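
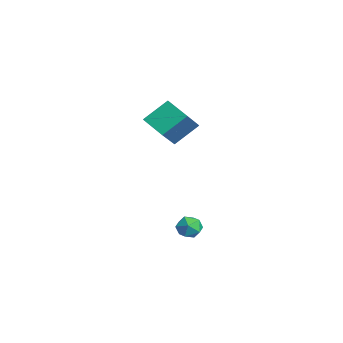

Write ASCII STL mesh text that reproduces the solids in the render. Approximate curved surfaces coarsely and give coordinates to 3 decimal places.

solid 
facet normal 0.358 0.023 0.933
outer loop
vertex 0.763 1.663 -3.06
vertex 0.376 0.91 -2.893
vertex 1.181 0.922 -3.202
endloop
endfacet
facet normal 0.799 0.358 0.483
outer loop
vertex 0.763 1.663 -3.06
vertex 1.181 0.922 -3.202
vertex 1.238 1.566 -3.773
endloop
endfacet
facet normal 0.434 0.885 0.169
outer loop
vertex 0.763 1.663 -3.06
vertex 1.238 1.566 -3.773
vertex 0.468 1.952 -3.817
endloop
endfacet
facet normal -0.233 0.875 0.425
outer loop
vertex 0.763 1.663 -3.06
vertex 0.468 1.952 -3.817
vertex -0.065 1.546 -3.273
endloop
endfacet
facet normal -0.279 0.342 0.897
outer loop
vertex 0.763 1.663 -3.06
vertex -0.065 1.546 -3.273
vertex 0.376 0.91 -2.893
endloop
endfacet
facet normal 0.994 -0.107 -0.021
outer loop
vertex 1.238 1.566 -3.773
vertex 1.181 0.922 -3.202
vertex 1.145 0.754 -4.047
endloop
endfacet
facet normal 0.281 -0.649 0.707
outer loop
vertex 1.181 0.922 -3.202
vertex 0.376 0.91 -2.893
vertex 0.612 0.348 -3.503
endloop
endfacet
facet normal -0.750 -0.133 0.648
outer loop
vertex 0.376 0.91 -2.893
vertex -0.065 1.546 -3.273
vertex -0.158 0.734 -3.547
endloop
endfacet
facet normal -0.674 0.729 -0.116
outer loop
vertex -0.065 1.546 -3.273
vertex 0.468 1.952 -3.817
vertex -0.101 1.378 -4.118
endloop
endfacet
facet normal 0.404 0.745 -0.530
outer loop
vertex 0.468 1.952 -3.817
vertex 1.238 1.566 -3.773
vertex 0.704 1.39 -4.427
endloop
endfacet
facet normal 0.233 -0.875 -0.425
outer loop
vertex 0.317 0.637 -4.26
vertex 1.145 0.754 -4.047
vertex 0.612 0.348 -3.503
endloop
endfacet
facet normal -0.434 -0.885 -0.169
outer loop
vertex 0.317 0.637 -4.26
vertex 0.612 0.348 -3.503
vertex -0.158 0.734 -3.547
endloop
endfacet
facet normal -0.799 -0.358 -0.483
outer loop
vertex 0.317 0.637 -4.26
vertex -0.158 0.734 -3.547
vertex -0.101 1.378 -4.118
endloop
endfacet
facet normal -0.358 -0.023 -0.933
outer loop
vertex 0.317 0.637 -4.26
vertex -0.101 1.378 -4.118
vertex 0.704 1.39 -4.427
endloop
endfacet
facet normal 0.279 -0.342 -0.897
outer loop
vertex 0.317 0.637 -4.26
vertex 0.704 1.39 -4.427
vertex 1.145 0.754 -4.047
endloop
endfacet
facet normal 0.674 -0.729 0.116
outer loop
vertex 0.612 0.348 -3.503
vertex 1.145 0.754 -4.047
vertex 1.181 0.922 -3.202
endloop
endfacet
facet normal -0.404 -0.745 0.530
outer loop
vertex -0.158 0.734 -3.547
vertex 0.612 0.348 -3.503
vertex 0.376 0.91 -2.893
endloop
endfacet
facet normal -0.994 0.107 0.021
outer loop
vertex -0.101 1.378 -4.118
vertex -0.158 0.734 -3.547
vertex -0.065 1.546 -3.273
endloop
endfacet
facet normal -0.281 0.649 -0.707
outer loop
vertex 0.704 1.39 -4.427
vertex -0.101 1.378 -4.118
vertex 0.468 1.952 -3.817
endloop
endfacet
facet normal 0.750 0.133 -0.648
outer loop
vertex 1.145 0.754 -4.047
vertex 0.704 1.39 -4.427
vertex 1.238 1.566 -3.773
endloop
endfacet
facet normal -0.610 0.473 -0.636
outer loop
vertex -3.648 0.253 2.273
vertex -3.812 1.709 3.513
vertex -2.293 1.024 1.546
endloop
endfacet
facet normal 0.085 -0.759 -0.646
outer loop
vertex -0.988 0.011 2.907
vertex -3.648 0.253 2.273
vertex -2.293 1.024 1.546
endloop
endfacet
facet normal -0.610 0.474 -0.636
outer loop
vertex -2.293 1.024 1.546
vertex -3.812 1.709 3.513
vertex -2.456 2.48 2.787
endloop
endfacet
facet normal 0.788 0.448 -0.422
outer loop
vertex -2.456 2.48 2.787
vertex -0.988 0.011 2.907
vertex -2.293 1.024 1.546
endloop
endfacet
facet normal -0.788 -0.448 0.422
outer loop
vertex -3.648 0.253 2.273
vertex -2.507 0.696 4.874
vertex -3.812 1.709 3.513
endloop
endfacet
facet normal 0.085 -0.758 -0.646
outer loop
vertex -2.344 -0.76 3.633
vertex -3.648 0.253 2.273
vertex -0.988 0.011 2.907
endloop
endfacet
facet normal -0.788 -0.448 0.422
outer loop
vertex -2.344 -0.76 3.633
vertex -2.507 0.696 4.874
vertex -3.648 0.253 2.273
endloop
endfacet
facet normal -0.085 0.758 0.646
outer loop
vertex -3.812 1.709 3.513
vertex -2.507 0.696 4.874
vertex -2.456 2.48 2.787
endloop
endfacet
facet normal 0.788 0.448 -0.422
outer loop
vertex -1.152 1.467 4.147
vertex -0.988 0.011 2.907
vertex -2.456 2.48 2.787
endloop
endfacet
facet normal -0.085 0.758 0.646
outer loop
vertex -2.456 2.48 2.787
vertex -2.507 0.696 4.874
vertex -1.152 1.467 4.147
endloop
endfacet
facet normal 0.610 -0.473 0.636
outer loop
vertex -1.152 1.467 4.147
vertex -2.344 -0.76 3.633
vertex -0.988 0.011 2.907
endloop
endfacet
facet normal 0.610 -0.473 0.635
outer loop
vertex -2.507 0.696 4.874
vertex -2.344 -0.76 3.633
vertex -1.152 1.467 4.147
endloop
endfacet

endsolid


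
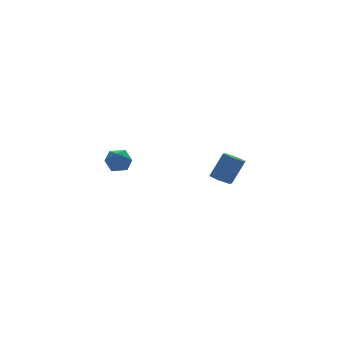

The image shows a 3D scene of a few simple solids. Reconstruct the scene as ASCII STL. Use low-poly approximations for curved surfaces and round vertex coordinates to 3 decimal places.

solid 
facet normal -0.490 0.006 -0.871
outer loop
vertex 3.971 -0.303 0.113
vertex 3.55 -0.725 0.347
vertex 3.444 -0.097 0.411
endloop
endfacet
facet normal 0.284 0.947 -0.153
outer loop
vertex 3.971 -0.303 0.113
vertex 3.444 -0.097 0.411
vertex 4.751 -0.313 1.499
endloop
endfacet
facet normal 0.283 0.947 -0.152
outer loop
vertex 4.751 -0.313 1.499
vertex 3.444 -0.097 0.411
vertex 4.223 -0.107 1.797
endloop
endfacet
facet normal 0.490 -0.005 0.872
outer loop
vertex 4.751 -0.313 1.499
vertex 4.223 -0.107 1.797
vertex 4.33 -0.735 1.733
endloop
endfacet
facet normal -0.490 0.006 -0.871
outer loop
vertex 3.444 -0.097 0.411
vertex 3.55 -0.725 0.347
vertex 3.023 -0.519 0.645
endloop
endfacet
facet normal -0.572 0.752 0.327
outer loop
vertex 3.444 -0.097 0.411
vertex 3.023 -0.519 0.645
vertex 4.223 -0.107 1.797
endloop
endfacet
facet normal -0.572 0.752 0.327
outer loop
vertex 4.223 -0.107 1.797
vertex 3.023 -0.519 0.645
vertex 3.802 -0.529 2.031
endloop
endfacet
facet normal 0.490 -0.005 0.872
outer loop
vertex 4.223 -0.107 1.797
vertex 3.802 -0.529 2.031
vertex 4.33 -0.735 1.733
endloop
endfacet
facet normal -0.490 0.006 -0.871
outer loop
vertex 3.023 -0.519 0.645
vertex 3.55 -0.725 0.347
vertex 3.129 -1.147 0.581
endloop
endfacet
facet normal -0.856 -0.193 0.480
outer loop
vertex 3.023 -0.519 0.645
vertex 3.129 -1.147 0.581
vertex 3.802 -0.529 2.031
endloop
endfacet
facet normal -0.855 -0.195 0.480
outer loop
vertex 3.802 -0.529 2.031
vertex 3.129 -1.147 0.581
vertex 3.909 -1.157 1.967
endloop
endfacet
facet normal 0.490 -0.005 0.872
outer loop
vertex 3.802 -0.529 2.031
vertex 3.909 -1.157 1.967
vertex 4.33 -0.735 1.733
endloop
endfacet
facet normal -0.490 0.005 -0.872
outer loop
vertex 3.129 -1.147 0.581
vertex 3.55 -0.725 0.347
vertex 3.657 -1.353 0.283
endloop
endfacet
facet normal -0.283 -0.947 0.153
outer loop
vertex 3.129 -1.147 0.581
vertex 3.657 -1.353 0.283
vertex 3.909 -1.157 1.967
endloop
endfacet
facet normal -0.284 -0.947 0.153
outer loop
vertex 3.909 -1.157 1.967
vertex 3.657 -1.353 0.283
vertex 4.436 -1.363 1.669
endloop
endfacet
facet normal 0.490 -0.006 0.871
outer loop
vertex 3.909 -1.157 1.967
vertex 4.436 -1.363 1.669
vertex 4.33 -0.735 1.733
endloop
endfacet
facet normal -0.490 0.005 -0.872
outer loop
vertex 3.657 -1.353 0.283
vertex 3.55 -0.725 0.347
vertex 4.078 -0.931 0.049
endloop
endfacet
facet normal 0.572 -0.752 -0.327
outer loop
vertex 3.657 -1.353 0.283
vertex 4.078 -0.931 0.049
vertex 4.436 -1.363 1.669
endloop
endfacet
facet normal 0.572 -0.752 -0.327
outer loop
vertex 4.436 -1.363 1.669
vertex 4.078 -0.931 0.049
vertex 4.857 -0.941 1.435
endloop
endfacet
facet normal 0.490 -0.006 0.871
outer loop
vertex 4.436 -1.363 1.669
vertex 4.857 -0.941 1.435
vertex 4.33 -0.735 1.733
endloop
endfacet
facet normal -0.490 0.005 -0.872
outer loop
vertex 4.078 -0.931 0.049
vertex 3.55 -0.725 0.347
vertex 3.971 -0.303 0.113
endloop
endfacet
facet normal 0.856 0.195 -0.480
outer loop
vertex 4.078 -0.931 0.049
vertex 3.971 -0.303 0.113
vertex 4.857 -0.941 1.435
endloop
endfacet
facet normal 0.856 0.193 -0.480
outer loop
vertex 4.857 -0.941 1.435
vertex 3.971 -0.303 0.113
vertex 4.751 -0.313 1.499
endloop
endfacet
facet normal 0.490 -0.006 0.871
outer loop
vertex 4.857 -0.941 1.435
vertex 4.751 -0.313 1.499
vertex 4.33 -0.735 1.733
endloop
endfacet
facet normal -0.725 0.658 0.203
outer loop
vertex -2.92 -0.876 3.019
vertex -3.309 -1.416 3.38
vertex -2.814 -0.988 3.76
endloop
endfacet
facet normal -0.090 0.983 0.161
outer loop
vertex -2.92 -0.876 3.019
vertex -2.814 -0.988 3.76
vertex -2.221 -0.859 3.307
endloop
endfacet
facet normal 0.180 0.854 -0.488
outer loop
vertex -2.92 -0.876 3.019
vertex -2.221 -0.859 3.307
vertex -2.35 -1.208 2.648
endloop
endfacet
facet normal -0.287 0.451 -0.845
outer loop
vertex -2.92 -0.876 3.019
vertex -2.35 -1.208 2.648
vertex -3.023 -1.552 2.693
endloop
endfacet
facet normal -0.846 0.330 -0.418
outer loop
vertex -2.92 -0.876 3.019
vertex -3.023 -1.552 2.693
vertex -3.309 -1.416 3.38
endloop
endfacet
facet normal 0.342 0.685 0.643
outer loop
vertex -2.221 -0.859 3.307
vertex -2.814 -0.988 3.76
vertex -2.177 -1.388 3.847
endloop
endfacet
facet normal -0.684 0.159 0.712
outer loop
vertex -2.814 -0.988 3.76
vertex -3.309 -1.416 3.38
vertex -2.85 -1.732 3.892
endloop
endfacet
facet normal -0.881 -0.372 -0.293
outer loop
vertex -3.309 -1.416 3.38
vertex -3.023 -1.552 2.693
vertex -2.979 -2.081 3.233
endloop
endfacet
facet normal 0.024 -0.176 -0.984
outer loop
vertex -3.023 -1.552 2.693
vertex -2.35 -1.208 2.648
vertex -2.386 -1.952 2.78
endloop
endfacet
facet normal 0.780 0.477 -0.405
outer loop
vertex -2.35 -1.208 2.648
vertex -2.221 -0.859 3.307
vertex -1.891 -1.524 3.16
endloop
endfacet
facet normal 0.287 -0.451 0.845
outer loop
vertex -2.28 -2.064 3.521
vertex -2.177 -1.388 3.847
vertex -2.85 -1.732 3.892
endloop
endfacet
facet normal -0.180 -0.854 0.488
outer loop
vertex -2.28 -2.064 3.521
vertex -2.85 -1.732 3.892
vertex -2.979 -2.081 3.233
endloop
endfacet
facet normal 0.090 -0.983 -0.161
outer loop
vertex -2.28 -2.064 3.521
vertex -2.979 -2.081 3.233
vertex -2.386 -1.952 2.78
endloop
endfacet
facet normal 0.725 -0.658 -0.203
outer loop
vertex -2.28 -2.064 3.521
vertex -2.386 -1.952 2.78
vertex -1.891 -1.524 3.16
endloop
endfacet
facet normal 0.846 -0.330 0.418
outer loop
vertex -2.28 -2.064 3.521
vertex -1.891 -1.524 3.16
vertex -2.177 -1.388 3.847
endloop
endfacet
facet normal -0.024 0.176 0.984
outer loop
vertex -2.85 -1.732 3.892
vertex -2.177 -1.388 3.847
vertex -2.814 -0.988 3.76
endloop
endfacet
facet normal -0.780 -0.477 0.405
outer loop
vertex -2.979 -2.081 3.233
vertex -2.85 -1.732 3.892
vertex -3.309 -1.416 3.38
endloop
endfacet
facet normal -0.342 -0.685 -0.643
outer loop
vertex -2.386 -1.952 2.78
vertex -2.979 -2.081 3.233
vertex -3.023 -1.552 2.693
endloop
endfacet
facet normal 0.684 -0.159 -0.712
outer loop
vertex -1.891 -1.524 3.16
vertex -2.386 -1.952 2.78
vertex -2.35 -1.208 2.648
endloop
endfacet
facet normal 0.881 0.372 0.293
outer loop
vertex -2.177 -1.388 3.847
vertex -1.891 -1.524 3.16
vertex -2.221 -0.859 3.307
endloop
endfacet

endsolid


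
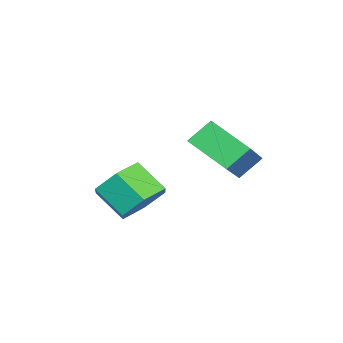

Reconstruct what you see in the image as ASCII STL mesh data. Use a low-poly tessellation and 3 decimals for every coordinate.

solid 
facet normal 0.234 0.734 -0.637
outer loop
vertex 2.448 -3.865 -2.939
vertex 1.67 -3.499 -2.803
vertex 2.347 -3.28 -2.302
endloop
endfacet
facet normal 0.966 -0.097 0.242
outer loop
vertex 2.448 -3.865 -2.939
vertex 2.347 -3.28 -2.302
vertex 2.168 -4.746 -2.173
endloop
endfacet
facet normal 0.965 -0.097 0.242
outer loop
vertex 2.168 -4.746 -2.173
vertex 2.347 -3.28 -2.302
vertex 2.067 -4.161 -1.537
endloop
endfacet
facet normal -0.233 -0.734 0.638
outer loop
vertex 2.168 -4.746 -2.173
vertex 2.067 -4.161 -1.537
vertex 1.39 -4.381 -2.037
endloop
endfacet
facet normal 0.233 0.735 -0.637
outer loop
vertex 2.347 -3.28 -2.302
vertex 1.67 -3.499 -2.803
vertex 1.569 -2.915 -2.166
endloop
endfacet
facet normal 0.382 0.534 0.754
outer loop
vertex 2.347 -3.28 -2.302
vertex 1.569 -2.915 -2.166
vertex 2.067 -4.161 -1.537
endloop
endfacet
facet normal 0.382 0.534 0.754
outer loop
vertex 2.067 -4.161 -1.537
vertex 1.569 -2.915 -2.166
vertex 1.289 -3.796 -1.401
endloop
endfacet
facet normal -0.233 -0.734 0.638
outer loop
vertex 2.067 -4.161 -1.537
vertex 1.289 -3.796 -1.401
vertex 1.39 -4.381 -2.037
endloop
endfacet
facet normal 0.233 0.735 -0.637
outer loop
vertex 1.569 -2.915 -2.166
vertex 1.67 -3.499 -2.803
vertex 0.892 -3.134 -2.667
endloop
endfacet
facet normal -0.583 0.630 0.512
outer loop
vertex 1.569 -2.915 -2.166
vertex 0.892 -3.134 -2.667
vertex 1.289 -3.796 -1.401
endloop
endfacet
facet normal -0.583 0.631 0.513
outer loop
vertex 1.289 -3.796 -1.401
vertex 0.892 -3.134 -2.667
vertex 0.612 -4.015 -1.901
endloop
endfacet
facet normal -0.234 -0.734 0.638
outer loop
vertex 1.289 -3.796 -1.401
vertex 0.612 -4.015 -1.901
vertex 1.39 -4.381 -2.037
endloop
endfacet
facet normal 0.233 0.734 -0.638
outer loop
vertex 0.892 -3.134 -2.667
vertex 1.67 -3.499 -2.803
vertex 0.993 -3.719 -3.303
endloop
endfacet
facet normal -0.965 0.096 -0.242
outer loop
vertex 0.892 -3.134 -2.667
vertex 0.993 -3.719 -3.303
vertex 0.612 -4.015 -1.901
endloop
endfacet
facet normal -0.965 0.097 -0.242
outer loop
vertex 0.612 -4.015 -1.901
vertex 0.993 -3.719 -3.303
vertex 0.713 -4.6 -2.538
endloop
endfacet
facet normal -0.234 -0.734 0.637
outer loop
vertex 0.612 -4.015 -1.901
vertex 0.713 -4.6 -2.538
vertex 1.39 -4.381 -2.037
endloop
endfacet
facet normal 0.233 0.734 -0.638
outer loop
vertex 0.993 -3.719 -3.303
vertex 1.67 -3.499 -2.803
vertex 1.771 -4.084 -3.439
endloop
endfacet
facet normal -0.382 -0.534 -0.754
outer loop
vertex 0.993 -3.719 -3.303
vertex 1.771 -4.084 -3.439
vertex 0.713 -4.6 -2.538
endloop
endfacet
facet normal -0.382 -0.534 -0.754
outer loop
vertex 0.713 -4.6 -2.538
vertex 1.771 -4.084 -3.439
vertex 1.491 -4.965 -2.674
endloop
endfacet
facet normal -0.233 -0.735 0.637
outer loop
vertex 0.713 -4.6 -2.538
vertex 1.491 -4.965 -2.674
vertex 1.39 -4.381 -2.037
endloop
endfacet
facet normal 0.234 0.734 -0.638
outer loop
vertex 1.771 -4.084 -3.439
vertex 1.67 -3.499 -2.803
vertex 2.448 -3.865 -2.939
endloop
endfacet
facet normal 0.583 -0.630 -0.513
outer loop
vertex 1.771 -4.084 -3.439
vertex 2.448 -3.865 -2.939
vertex 1.491 -4.965 -2.674
endloop
endfacet
facet normal 0.583 -0.631 -0.512
outer loop
vertex 1.491 -4.965 -2.674
vertex 2.448 -3.865 -2.939
vertex 2.168 -4.746 -2.173
endloop
endfacet
facet normal -0.233 -0.735 0.637
outer loop
vertex 1.491 -4.965 -2.674
vertex 2.168 -4.746 -2.173
vertex 1.39 -4.381 -2.037
endloop
endfacet
facet normal -0.472 0.566 0.676
outer loop
vertex 1.739 -1.58 0.654
vertex 2.158 -0.377 -0.06
vertex 0.138 -1.65 -0.404
endloop
endfacet
facet normal -0.287 -0.823 0.489
outer loop
vertex 0.582 -2.183 -1.04
vertex 1.739 -1.58 0.654
vertex 0.138 -1.65 -0.404
endloop
endfacet
facet normal -0.472 0.567 0.675
outer loop
vertex 0.138 -1.65 -0.404
vertex 2.158 -0.377 -0.06
vertex 0.558 -0.448 -1.119
endloop
endfacet
facet normal -0.834 -0.037 -0.551
outer loop
vertex 0.558 -0.448 -1.119
vertex 0.582 -2.183 -1.04
vertex 0.138 -1.65 -0.404
endloop
endfacet
facet normal 0.834 0.037 0.551
outer loop
vertex 1.739 -1.58 0.654
vertex 2.602 -0.91 -0.696
vertex 2.158 -0.377 -0.06
endloop
endfacet
facet normal -0.287 -0.823 0.489
outer loop
vertex 2.182 -2.112 0.019
vertex 1.739 -1.58 0.654
vertex 0.582 -2.183 -1.04
endloop
endfacet
facet normal 0.834 0.036 0.551
outer loop
vertex 2.182 -2.112 0.019
vertex 2.602 -0.91 -0.696
vertex 1.739 -1.58 0.654
endloop
endfacet
facet normal 0.287 0.823 -0.489
outer loop
vertex 2.158 -0.377 -0.06
vertex 2.602 -0.91 -0.696
vertex 0.558 -0.448 -1.119
endloop
endfacet
facet normal -0.834 -0.037 -0.551
outer loop
vertex 1.001 -0.98 -1.754
vertex 0.582 -2.183 -1.04
vertex 0.558 -0.448 -1.119
endloop
endfacet
facet normal 0.287 0.823 -0.489
outer loop
vertex 0.558 -0.448 -1.119
vertex 2.602 -0.91 -0.696
vertex 1.001 -0.98 -1.754
endloop
endfacet
facet normal 0.472 -0.566 -0.676
outer loop
vertex 1.001 -0.98 -1.754
vertex 2.182 -2.112 0.019
vertex 0.582 -2.183 -1.04
endloop
endfacet
facet normal 0.471 -0.567 -0.676
outer loop
vertex 2.602 -0.91 -0.696
vertex 2.182 -2.112 0.019
vertex 1.001 -0.98 -1.754
endloop
endfacet

endsolid


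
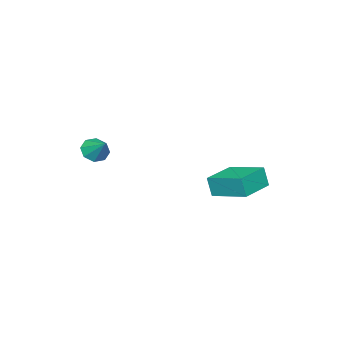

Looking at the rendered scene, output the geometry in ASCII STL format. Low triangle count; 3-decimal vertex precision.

solid 
facet normal -0.326 -0.702 -0.633
outer loop
vertex 2.282 -4.584 2.05
vertex 1.793 -4.164 1.836
vertex 2.433 -4.291 1.647
endloop
endfacet
facet normal 0.946 -0.046 0.321
outer loop
vertex 2.282 -4.584 2.05
vertex 2.433 -4.291 1.647
vertex 2.167 -3.356 2.564
endloop
endfacet
facet normal -0.326 -0.701 -0.634
outer loop
vertex 2.433 -4.291 1.647
vertex 1.793 -4.164 1.836
vertex 2.209 -3.923 1.355
endloop
endfacet
facet normal 0.895 0.415 -0.164
outer loop
vertex 2.433 -4.291 1.647
vertex 2.209 -3.923 1.355
vertex 2.167 -3.356 2.564
endloop
endfacet
facet normal -0.325 -0.703 -0.633
outer loop
vertex 2.209 -3.923 1.355
vertex 1.793 -4.164 1.836
vertex 1.74 -3.697 1.345
endloop
endfacet
facet normal 0.409 0.832 -0.376
outer loop
vertex 2.209 -3.923 1.355
vertex 1.74 -3.697 1.345
vertex 2.167 -3.356 2.564
endloop
endfacet
facet normal -0.326 -0.702 -0.633
outer loop
vertex 1.74 -3.697 1.345
vertex 1.793 -4.164 1.836
vertex 1.303 -3.744 1.622
endloop
endfacet
facet normal -0.223 0.956 -0.189
outer loop
vertex 1.74 -3.697 1.345
vertex 1.303 -3.744 1.622
vertex 2.167 -3.356 2.564
endloop
endfacet
facet normal -0.326 -0.702 -0.633
outer loop
vertex 1.303 -3.744 1.622
vertex 1.793 -4.164 1.836
vertex 1.152 -4.037 2.025
endloop
endfacet
facet normal -0.634 0.719 0.285
outer loop
vertex 1.303 -3.744 1.622
vertex 1.152 -4.037 2.025
vertex 2.167 -3.356 2.564
endloop
endfacet
facet normal -0.326 -0.702 -0.633
outer loop
vertex 1.152 -4.037 2.025
vertex 1.793 -4.164 1.836
vertex 1.376 -4.404 2.317
endloop
endfacet
facet normal -0.582 0.258 0.771
outer loop
vertex 1.152 -4.037 2.025
vertex 1.376 -4.404 2.317
vertex 2.167 -3.356 2.564
endloop
endfacet
facet normal -0.325 -0.703 -0.633
outer loop
vertex 1.376 -4.404 2.317
vertex 1.793 -4.164 1.836
vertex 1.845 -4.631 2.328
endloop
endfacet
facet normal -0.099 -0.157 0.983
outer loop
vertex 1.376 -4.404 2.317
vertex 1.845 -4.631 2.328
vertex 2.167 -3.356 2.564
endloop
endfacet
facet normal -0.327 -0.703 -0.632
outer loop
vertex 1.845 -4.631 2.328
vertex 1.793 -4.164 1.836
vertex 2.282 -4.584 2.05
endloop
endfacet
facet normal 0.536 -0.283 0.795
outer loop
vertex 1.845 -4.631 2.328
vertex 2.282 -4.584 2.05
vertex 2.167 -3.356 2.564
endloop
endfacet
facet normal -0.999 0.045 0.002
outer loop
vertex -4.861 -1.566 -1.161
vertex -4.778 0.266 -0.663
vertex -4.851 -1.286 -2.193
endloop
endfacet
facet normal -0.044 -0.964 -0.262
outer loop
vertex -3.062 -1.366 -2.197
vertex -4.861 -1.566 -1.161
vertex -4.851 -1.286 -2.193
endloop
endfacet
facet normal -0.999 0.045 0.002
outer loop
vertex -4.851 -1.286 -2.193
vertex -4.778 0.266 -0.663
vertex -4.767 0.546 -1.696
endloop
endfacet
facet normal 0.010 0.261 -0.965
outer loop
vertex -4.767 0.546 -1.696
vertex -3.062 -1.366 -2.197
vertex -4.851 -1.286 -2.193
endloop
endfacet
facet normal -0.010 -0.262 0.965
outer loop
vertex -4.861 -1.566 -1.161
vertex -2.989 0.186 -0.667
vertex -4.778 0.266 -0.663
endloop
endfacet
facet normal -0.044 -0.964 -0.262
outer loop
vertex -3.073 -1.646 -1.164
vertex -4.861 -1.566 -1.161
vertex -3.062 -1.366 -2.197
endloop
endfacet
facet normal -0.010 -0.261 0.965
outer loop
vertex -3.073 -1.646 -1.164
vertex -2.989 0.186 -0.667
vertex -4.861 -1.566 -1.161
endloop
endfacet
facet normal 0.044 0.964 0.262
outer loop
vertex -4.778 0.266 -0.663
vertex -2.989 0.186 -0.667
vertex -4.767 0.546 -1.696
endloop
endfacet
facet normal 0.010 0.262 -0.965
outer loop
vertex -2.979 0.466 -1.699
vertex -3.062 -1.366 -2.197
vertex -4.767 0.546 -1.696
endloop
endfacet
facet normal 0.044 0.964 0.262
outer loop
vertex -4.767 0.546 -1.696
vertex -2.989 0.186 -0.667
vertex -2.979 0.466 -1.699
endloop
endfacet
facet normal 0.999 -0.045 -0.002
outer loop
vertex -2.979 0.466 -1.699
vertex -3.073 -1.646 -1.164
vertex -3.062 -1.366 -2.197
endloop
endfacet
facet normal 0.999 -0.045 -0.003
outer loop
vertex -2.989 0.186 -0.667
vertex -3.073 -1.646 -1.164
vertex -2.979 0.466 -1.699
endloop
endfacet

endsolid


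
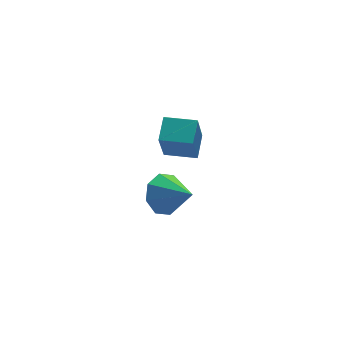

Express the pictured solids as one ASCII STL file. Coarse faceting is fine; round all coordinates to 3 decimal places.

solid 
facet normal -0.818 0.574 -0.020
outer loop
vertex -2.004 1.638 -2.598
vertex -1.348 2.593 -2.03
vertex -1.436 2.38 -4.501
endloop
endfacet
facet normal -0.508 -0.740 -0.440
outer loop
vertex -0.192 1.507 -4.47
vertex -2.004 1.638 -2.598
vertex -1.436 2.38 -4.501
endloop
endfacet
facet normal -0.818 0.574 -0.020
outer loop
vertex -1.436 2.38 -4.501
vertex -1.348 2.593 -2.03
vertex -0.78 3.335 -3.933
endloop
endfacet
facet normal 0.268 0.350 -0.898
outer loop
vertex -0.78 3.335 -3.933
vertex -0.192 1.507 -4.47
vertex -1.436 2.38 -4.501
endloop
endfacet
facet normal -0.268 -0.350 0.898
outer loop
vertex -2.004 1.638 -2.598
vertex -0.104 1.72 -1.999
vertex -1.348 2.593 -2.03
endloop
endfacet
facet normal -0.508 -0.740 -0.440
outer loop
vertex -0.76 0.765 -2.567
vertex -2.004 1.638 -2.598
vertex -0.192 1.507 -4.47
endloop
endfacet
facet normal -0.268 -0.350 0.898
outer loop
vertex -0.76 0.765 -2.567
vertex -0.104 1.72 -1.999
vertex -2.004 1.638 -2.598
endloop
endfacet
facet normal 0.508 0.740 0.440
outer loop
vertex -1.348 2.593 -2.03
vertex -0.104 1.72 -1.999
vertex -0.78 3.335 -3.933
endloop
endfacet
facet normal 0.268 0.350 -0.898
outer loop
vertex 0.464 2.462 -3.902
vertex -0.192 1.507 -4.47
vertex -0.78 3.335 -3.933
endloop
endfacet
facet normal 0.508 0.740 0.440
outer loop
vertex -0.78 3.335 -3.933
vertex -0.104 1.72 -1.999
vertex 0.464 2.462 -3.902
endloop
endfacet
facet normal 0.818 -0.574 0.020
outer loop
vertex 0.464 2.462 -3.902
vertex -0.76 0.765 -2.567
vertex -0.192 1.507 -4.47
endloop
endfacet
facet normal 0.818 -0.574 0.020
outer loop
vertex -0.104 1.72 -1.999
vertex -0.76 0.765 -2.567
vertex 0.464 2.462 -3.902
endloop
endfacet
facet normal -0.370 0.763 -0.531
outer loop
vertex -2.847 -2.68 -2.906
vertex -3.515 -2.469 -2.137
vertex -2.549 -2.166 -2.375
endloop
endfacet
facet normal 0.924 -0.324 -0.205
outer loop
vertex -2.847 -2.68 -2.906
vertex -2.549 -2.166 -2.375
vertex -2.865 -3.811 -1.203
endloop
endfacet
facet normal -0.370 0.763 -0.530
outer loop
vertex -2.549 -2.166 -2.375
vertex -3.515 -2.469 -2.137
vertex -2.817 -1.83 -1.705
endloop
endfacet
facet normal 0.937 0.064 0.343
outer loop
vertex -2.549 -2.166 -2.375
vertex -2.817 -1.83 -1.705
vertex -2.865 -3.811 -1.203
endloop
endfacet
facet normal -0.370 0.763 -0.530
outer loop
vertex -2.817 -1.83 -1.705
vertex -3.515 -2.469 -2.137
vertex -3.493 -1.868 -1.288
endloop
endfacet
facet normal 0.506 0.200 0.839
outer loop
vertex -2.817 -1.83 -1.705
vertex -3.493 -1.868 -1.288
vertex -2.865 -3.811 -1.203
endloop
endfacet
facet normal -0.370 0.763 -0.530
outer loop
vertex -3.493 -1.868 -1.288
vertex -3.515 -2.469 -2.137
vertex -4.183 -2.258 -1.368
endloop
endfacet
facet normal -0.118 0.005 0.993
outer loop
vertex -3.493 -1.868 -1.288
vertex -4.183 -2.258 -1.368
vertex -2.865 -3.811 -1.203
endloop
endfacet
facet normal -0.370 0.763 -0.530
outer loop
vertex -4.183 -2.258 -1.368
vertex -3.515 -2.469 -2.137
vertex -4.481 -2.771 -1.898
endloop
endfacet
facet normal -0.569 -0.407 0.714
outer loop
vertex -4.183 -2.258 -1.368
vertex -4.481 -2.771 -1.898
vertex -2.865 -3.811 -1.203
endloop
endfacet
facet normal -0.370 0.763 -0.530
outer loop
vertex -4.481 -2.771 -1.898
vertex -3.515 -2.469 -2.137
vertex -4.214 -3.107 -2.568
endloop
endfacet
facet normal -0.583 -0.795 0.166
outer loop
vertex -4.481 -2.771 -1.898
vertex -4.214 -3.107 -2.568
vertex -2.865 -3.811 -1.203
endloop
endfacet
facet normal -0.370 0.763 -0.530
outer loop
vertex -4.214 -3.107 -2.568
vertex -3.515 -2.469 -2.137
vertex -3.537 -3.069 -2.986
endloop
endfacet
facet normal -0.152 -0.932 -0.330
outer loop
vertex -4.214 -3.107 -2.568
vertex -3.537 -3.069 -2.986
vertex -2.865 -3.811 -1.203
endloop
endfacet
facet normal -0.369 0.764 -0.530
outer loop
vertex -3.537 -3.069 -2.986
vertex -3.515 -2.469 -2.137
vertex -2.847 -2.68 -2.906
endloop
endfacet
facet normal 0.472 -0.737 -0.484
outer loop
vertex -3.537 -3.069 -2.986
vertex -2.847 -2.68 -2.906
vertex -2.865 -3.811 -1.203
endloop
endfacet

endsolid


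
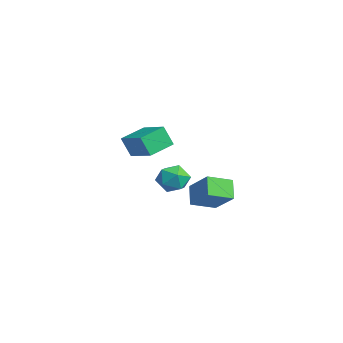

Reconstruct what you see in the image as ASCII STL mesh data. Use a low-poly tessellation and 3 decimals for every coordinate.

solid 
facet normal -0.898 -0.301 -0.319
outer loop
vertex -2.958 -4.393 2.753
vertex -3.556 -3.015 3.135
vertex -2.694 -3.959 1.6
endloop
endfacet
facet normal 0.386 -0.889 -0.246
outer loop
vertex -1.104 -3.425 2.165
vertex -2.958 -4.393 2.753
vertex -2.694 -3.959 1.6
endloop
endfacet
facet normal -0.898 -0.301 -0.319
outer loop
vertex -2.694 -3.959 1.6
vertex -3.556 -3.015 3.135
vertex -3.292 -2.581 1.982
endloop
endfacet
facet normal 0.209 0.345 -0.915
outer loop
vertex -3.292 -2.581 1.982
vertex -1.104 -3.425 2.165
vertex -2.694 -3.959 1.6
endloop
endfacet
facet normal -0.209 -0.345 0.915
outer loop
vertex -2.958 -4.393 2.753
vertex -1.966 -2.481 3.7
vertex -3.556 -3.015 3.135
endloop
endfacet
facet normal 0.386 -0.889 -0.246
outer loop
vertex -1.368 -3.859 3.318
vertex -2.958 -4.393 2.753
vertex -1.104 -3.425 2.165
endloop
endfacet
facet normal -0.209 -0.345 0.915
outer loop
vertex -1.368 -3.859 3.318
vertex -1.966 -2.481 3.7
vertex -2.958 -4.393 2.753
endloop
endfacet
facet normal -0.386 0.889 0.246
outer loop
vertex -3.556 -3.015 3.135
vertex -1.966 -2.481 3.7
vertex -3.292 -2.581 1.982
endloop
endfacet
facet normal 0.209 0.345 -0.915
outer loop
vertex -1.702 -2.047 2.547
vertex -1.104 -3.425 2.165
vertex -3.292 -2.581 1.982
endloop
endfacet
facet normal -0.386 0.889 0.246
outer loop
vertex -3.292 -2.581 1.982
vertex -1.966 -2.481 3.7
vertex -1.702 -2.047 2.547
endloop
endfacet
facet normal 0.898 0.301 0.319
outer loop
vertex -1.702 -2.047 2.547
vertex -1.368 -3.859 3.318
vertex -1.104 -3.425 2.165
endloop
endfacet
facet normal 0.898 0.301 0.319
outer loop
vertex -1.966 -2.481 3.7
vertex -1.368 -3.859 3.318
vertex -1.702 -2.047 2.547
endloop
endfacet
facet normal -0.734 -0.261 -0.627
outer loop
vertex 2.477 -2.613 1.401
vertex 2.388 -1.308 0.961
vertex 3.281 -2.844 0.555
endloop
endfacet
facet normal 0.064 -0.946 0.319
outer loop
vertex 4.552 -2.392 1.639
vertex 2.477 -2.613 1.401
vertex 3.281 -2.844 0.555
endloop
endfacet
facet normal -0.734 -0.261 -0.627
outer loop
vertex 3.281 -2.844 0.555
vertex 2.388 -1.308 0.961
vertex 3.193 -1.539 0.115
endloop
endfacet
facet normal 0.676 -0.194 -0.711
outer loop
vertex 3.193 -1.539 0.115
vertex 4.552 -2.392 1.639
vertex 3.281 -2.844 0.555
endloop
endfacet
facet normal -0.676 0.194 0.711
outer loop
vertex 2.477 -2.613 1.401
vertex 3.659 -0.856 2.045
vertex 2.388 -1.308 0.961
endloop
endfacet
facet normal 0.064 -0.946 0.319
outer loop
vertex 3.747 -2.161 2.485
vertex 2.477 -2.613 1.401
vertex 4.552 -2.392 1.639
endloop
endfacet
facet normal -0.676 0.194 0.711
outer loop
vertex 3.747 -2.161 2.485
vertex 3.659 -0.856 2.045
vertex 2.477 -2.613 1.401
endloop
endfacet
facet normal -0.064 0.946 -0.319
outer loop
vertex 2.388 -1.308 0.961
vertex 3.659 -0.856 2.045
vertex 3.193 -1.539 0.115
endloop
endfacet
facet normal 0.676 -0.194 -0.711
outer loop
vertex 4.463 -1.087 1.199
vertex 4.552 -2.392 1.639
vertex 3.193 -1.539 0.115
endloop
endfacet
facet normal -0.064 0.946 -0.319
outer loop
vertex 3.193 -1.539 0.115
vertex 3.659 -0.856 2.045
vertex 4.463 -1.087 1.199
endloop
endfacet
facet normal 0.734 0.261 0.627
outer loop
vertex 4.463 -1.087 1.199
vertex 3.747 -2.161 2.485
vertex 4.552 -2.392 1.639
endloop
endfacet
facet normal 0.734 0.261 0.627
outer loop
vertex 3.659 -0.856 2.045
vertex 3.747 -2.161 2.485
vertex 4.463 -1.087 1.199
endloop
endfacet
facet normal -0.082 0.975 -0.207
outer loop
vertex 3.152 -3.088 1.659
vertex 2.633 -2.976 2.391
vertex 3.53 -2.887 2.455
endloop
endfacet
facet normal 0.543 0.716 -0.439
outer loop
vertex 3.152 -3.088 1.659
vertex 3.53 -2.887 2.455
vertex 3.911 -3.506 1.917
endloop
endfacet
facet normal 0.406 0.185 -0.895
outer loop
vertex 3.152 -3.088 1.659
vertex 3.911 -3.506 1.917
vertex 3.249 -3.976 1.519
endloop
endfacet
facet normal -0.303 0.116 -0.946
outer loop
vertex 3.152 -3.088 1.659
vertex 3.249 -3.976 1.519
vertex 2.459 -3.648 1.812
endloop
endfacet
facet normal -0.603 0.604 -0.520
outer loop
vertex 3.152 -3.088 1.659
vertex 2.459 -3.648 1.812
vertex 2.633 -2.976 2.391
endloop
endfacet
facet normal 0.889 0.441 0.122
outer loop
vertex 3.911 -3.506 1.917
vertex 3.53 -2.887 2.455
vertex 3.861 -3.652 2.808
endloop
endfacet
facet normal -0.121 0.860 0.496
outer loop
vertex 3.53 -2.887 2.455
vertex 2.633 -2.976 2.391
vertex 3.071 -3.324 3.101
endloop
endfacet
facet normal -0.966 0.260 -0.012
outer loop
vertex 2.633 -2.976 2.391
vertex 2.459 -3.648 1.812
vertex 2.409 -3.794 2.703
endloop
endfacet
facet normal -0.479 -0.530 -0.699
outer loop
vertex 2.459 -3.648 1.812
vertex 3.249 -3.976 1.519
vertex 2.79 -4.413 2.165
endloop
endfacet
facet normal 0.667 -0.418 -0.616
outer loop
vertex 3.249 -3.976 1.519
vertex 3.911 -3.506 1.917
vertex 3.687 -4.324 2.229
endloop
endfacet
facet normal 0.303 -0.116 0.946
outer loop
vertex 3.168 -4.212 2.961
vertex 3.861 -3.652 2.808
vertex 3.071 -3.324 3.101
endloop
endfacet
facet normal -0.406 -0.185 0.895
outer loop
vertex 3.168 -4.212 2.961
vertex 3.071 -3.324 3.101
vertex 2.409 -3.794 2.703
endloop
endfacet
facet normal -0.543 -0.716 0.439
outer loop
vertex 3.168 -4.212 2.961
vertex 2.409 -3.794 2.703
vertex 2.79 -4.413 2.165
endloop
endfacet
facet normal 0.082 -0.975 0.207
outer loop
vertex 3.168 -4.212 2.961
vertex 2.79 -4.413 2.165
vertex 3.687 -4.324 2.229
endloop
endfacet
facet normal 0.603 -0.604 0.520
outer loop
vertex 3.168 -4.212 2.961
vertex 3.687 -4.324 2.229
vertex 3.861 -3.652 2.808
endloop
endfacet
facet normal 0.479 0.530 0.699
outer loop
vertex 3.071 -3.324 3.101
vertex 3.861 -3.652 2.808
vertex 3.53 -2.887 2.455
endloop
endfacet
facet normal -0.667 0.418 0.616
outer loop
vertex 2.409 -3.794 2.703
vertex 3.071 -3.324 3.101
vertex 2.633 -2.976 2.391
endloop
endfacet
facet normal -0.889 -0.441 -0.122
outer loop
vertex 2.79 -4.413 2.165
vertex 2.409 -3.794 2.703
vertex 2.459 -3.648 1.812
endloop
endfacet
facet normal 0.121 -0.860 -0.496
outer loop
vertex 3.687 -4.324 2.229
vertex 2.79 -4.413 2.165
vertex 3.249 -3.976 1.519
endloop
endfacet
facet normal 0.966 -0.260 0.012
outer loop
vertex 3.861 -3.652 2.808
vertex 3.687 -4.324 2.229
vertex 3.911 -3.506 1.917
endloop
endfacet

endsolid


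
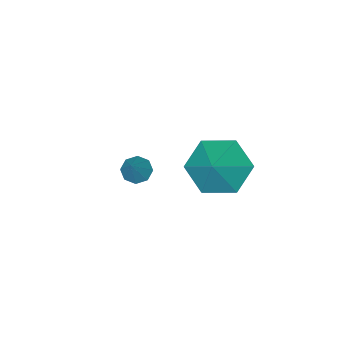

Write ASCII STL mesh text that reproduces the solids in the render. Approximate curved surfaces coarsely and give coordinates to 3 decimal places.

solid 
facet normal -0.620 -0.378 -0.687
outer loop
vertex 0.615 -1.153 1.923
vertex -0.003 -0.351 2.039
vertex 0.746 -0.321 1.347
endloop
endfacet
facet normal 0.984 -0.174 -0.027
outer loop
vertex 0.615 -1.153 1.923
vertex 0.746 -0.321 1.347
vertex 0.883 0.191 3.021
endloop
endfacet
facet normal -0.620 -0.379 -0.687
outer loop
vertex 0.746 -0.321 1.347
vertex -0.003 -0.351 2.039
vertex 0.127 0.481 1.463
endloop
endfacet
facet normal 0.749 0.614 -0.249
outer loop
vertex 0.746 -0.321 1.347
vertex 0.127 0.481 1.463
vertex 0.883 0.191 3.021
endloop
endfacet
facet normal -0.620 -0.379 -0.687
outer loop
vertex 0.127 0.481 1.463
vertex -0.003 -0.351 2.039
vertex -0.622 0.452 2.155
endloop
endfacet
facet normal 0.091 0.986 0.140
outer loop
vertex 0.127 0.481 1.463
vertex -0.622 0.452 2.155
vertex 0.883 0.191 3.021
endloop
endfacet
facet normal -0.620 -0.379 -0.687
outer loop
vertex -0.622 0.452 2.155
vertex -0.003 -0.351 2.039
vertex -0.752 -0.38 2.731
endloop
endfacet
facet normal -0.333 0.571 0.750
outer loop
vertex -0.622 0.452 2.155
vertex -0.752 -0.38 2.731
vertex 0.883 0.191 3.021
endloop
endfacet
facet normal -0.620 -0.378 -0.687
outer loop
vertex -0.752 -0.38 2.731
vertex -0.003 -0.351 2.039
vertex -0.133 -1.183 2.614
endloop
endfacet
facet normal -0.097 -0.216 0.972
outer loop
vertex -0.752 -0.38 2.731
vertex -0.133 -1.183 2.614
vertex 0.883 0.191 3.021
endloop
endfacet
facet normal -0.620 -0.378 -0.687
outer loop
vertex -0.133 -1.183 2.614
vertex -0.003 -0.351 2.039
vertex 0.615 -1.153 1.923
endloop
endfacet
facet normal 0.562 -0.588 0.582
outer loop
vertex -0.133 -1.183 2.614
vertex 0.615 -1.153 1.923
vertex 0.883 0.191 3.021
endloop
endfacet
facet normal -0.537 -0.343 -0.770
outer loop
vertex 0.03 -3.742 -1.093
vertex -0.271 -3.998 -0.769
vertex -0.276 -3.53 -0.974
endloop
endfacet
facet normal 0.481 0.838 -0.257
outer loop
vertex 0.03 -3.742 -1.093
vertex -0.276 -3.53 -0.974
vertex 0.411 -3.562 0.209
endloop
endfacet
facet normal -0.537 -0.343 -0.771
outer loop
vertex -0.276 -3.53 -0.974
vertex -0.271 -3.998 -0.769
vertex -0.579 -3.593 -0.735
endloop
endfacet
facet normal -0.126 0.987 0.100
outer loop
vertex -0.276 -3.53 -0.974
vertex -0.579 -3.593 -0.735
vertex 0.411 -3.562 0.209
endloop
endfacet
facet normal -0.536 -0.343 -0.771
outer loop
vertex -0.579 -3.593 -0.735
vertex -0.271 -3.998 -0.769
vertex -0.701 -3.892 -0.517
endloop
endfacet
facet normal -0.548 0.627 0.554
outer loop
vertex -0.579 -3.593 -0.735
vertex -0.701 -3.892 -0.517
vertex 0.411 -3.562 0.209
endloop
endfacet
facet normal -0.536 -0.343 -0.771
outer loop
vertex -0.701 -3.892 -0.517
vertex -0.271 -3.998 -0.769
vertex -0.572 -4.253 -0.446
endloop
endfacet
facet normal -0.541 -0.028 0.841
outer loop
vertex -0.701 -3.892 -0.517
vertex -0.572 -4.253 -0.446
vertex 0.411 -3.562 0.209
endloop
endfacet
facet normal -0.537 -0.342 -0.771
outer loop
vertex -0.572 -4.253 -0.446
vertex -0.271 -3.998 -0.769
vertex -0.266 -4.465 -0.565
endloop
endfacet
facet normal -0.107 -0.600 0.793
outer loop
vertex -0.572 -4.253 -0.446
vertex -0.266 -4.465 -0.565
vertex 0.411 -3.562 0.209
endloop
endfacet
facet normal -0.538 -0.342 -0.771
outer loop
vertex -0.266 -4.465 -0.565
vertex -0.271 -3.998 -0.769
vertex 0.037 -4.403 -0.804
endloop
endfacet
facet normal 0.498 -0.749 0.437
outer loop
vertex -0.266 -4.465 -0.565
vertex 0.037 -4.403 -0.804
vertex 0.411 -3.562 0.209
endloop
endfacet
facet normal -0.537 -0.342 -0.771
outer loop
vertex 0.037 -4.403 -0.804
vertex -0.271 -3.998 -0.769
vertex 0.159 -4.103 -1.022
endloop
endfacet
facet normal 0.922 -0.388 -0.018
outer loop
vertex 0.037 -4.403 -0.804
vertex 0.159 -4.103 -1.022
vertex 0.411 -3.562 0.209
endloop
endfacet
facet normal -0.537 -0.343 -0.770
outer loop
vertex 0.159 -4.103 -1.022
vertex -0.271 -3.998 -0.769
vertex 0.03 -3.742 -1.093
endloop
endfacet
facet normal 0.914 0.267 -0.304
outer loop
vertex 0.159 -4.103 -1.022
vertex 0.03 -3.742 -1.093
vertex 0.411 -3.562 0.209
endloop
endfacet

endsolid


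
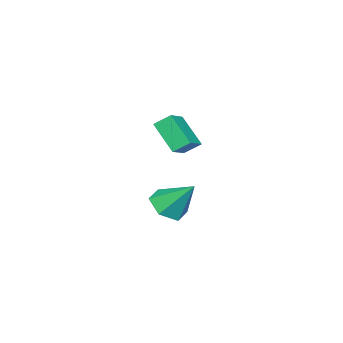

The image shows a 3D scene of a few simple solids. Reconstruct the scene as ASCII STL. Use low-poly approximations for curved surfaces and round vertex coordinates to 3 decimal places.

solid 
facet normal -0.913 -0.138 -0.385
outer loop
vertex 0.398 -2.113 1.91
vertex 0.74 -0.934 0.677
vertex 0.728 -2.777 1.366
endloop
endfacet
facet normal -0.196 -0.678 0.708
outer loop
vertex 1.86 -2.606 1.843
vertex 0.398 -2.113 1.91
vertex 0.728 -2.777 1.366
endloop
endfacet
facet normal -0.913 -0.138 -0.385
outer loop
vertex 0.728 -2.777 1.366
vertex 0.74 -0.934 0.677
vertex 1.07 -1.598 0.133
endloop
endfacet
facet normal 0.358 -0.722 -0.591
outer loop
vertex 1.07 -1.598 0.133
vertex 1.86 -2.606 1.843
vertex 0.728 -2.777 1.366
endloop
endfacet
facet normal -0.358 0.722 0.591
outer loop
vertex 0.398 -2.113 1.91
vertex 1.872 -0.763 1.154
vertex 0.74 -0.934 0.677
endloop
endfacet
facet normal -0.196 -0.678 0.708
outer loop
vertex 1.53 -1.942 2.387
vertex 0.398 -2.113 1.91
vertex 1.86 -2.606 1.843
endloop
endfacet
facet normal -0.358 0.722 0.591
outer loop
vertex 1.53 -1.942 2.387
vertex 1.872 -0.763 1.154
vertex 0.398 -2.113 1.91
endloop
endfacet
facet normal 0.196 0.678 -0.708
outer loop
vertex 0.74 -0.934 0.677
vertex 1.872 -0.763 1.154
vertex 1.07 -1.598 0.133
endloop
endfacet
facet normal 0.358 -0.722 -0.591
outer loop
vertex 2.202 -1.427 0.61
vertex 1.86 -2.606 1.843
vertex 1.07 -1.598 0.133
endloop
endfacet
facet normal 0.196 0.678 -0.708
outer loop
vertex 1.07 -1.598 0.133
vertex 1.872 -0.763 1.154
vertex 2.202 -1.427 0.61
endloop
endfacet
facet normal 0.913 0.138 0.385
outer loop
vertex 2.202 -1.427 0.61
vertex 1.53 -1.942 2.387
vertex 1.86 -2.606 1.843
endloop
endfacet
facet normal 0.913 0.138 0.385
outer loop
vertex 1.872 -0.763 1.154
vertex 1.53 -1.942 2.387
vertex 2.202 -1.427 0.61
endloop
endfacet
facet normal 0.022 -0.680 -0.733
outer loop
vertex 0.206 -3.45 -4.255
vertex -0.808 -3.633 -4.116
vertex -0.499 -2.9 -4.786
endloop
endfacet
facet normal 0.660 0.744 -0.105
outer loop
vertex 0.206 -3.45 -4.255
vertex -0.499 -2.9 -4.786
vertex -0.852 -2.287 -2.664
endloop
endfacet
facet normal 0.022 -0.680 -0.733
outer loop
vertex -0.499 -2.9 -4.786
vertex -0.808 -3.633 -4.116
vertex -1.513 -3.083 -4.647
endloop
endfacet
facet normal -0.209 0.930 -0.303
outer loop
vertex -0.499 -2.9 -4.786
vertex -1.513 -3.083 -4.647
vertex -0.852 -2.287 -2.664
endloop
endfacet
facet normal 0.022 -0.680 -0.733
outer loop
vertex -1.513 -3.083 -4.647
vertex -0.808 -3.633 -4.116
vertex -1.823 -3.815 -3.977
endloop
endfacet
facet normal -0.878 0.468 0.105
outer loop
vertex -1.513 -3.083 -4.647
vertex -1.823 -3.815 -3.977
vertex -0.852 -2.287 -2.664
endloop
endfacet
facet normal 0.021 -0.679 -0.733
outer loop
vertex -1.823 -3.815 -3.977
vertex -0.808 -3.633 -4.116
vertex -1.118 -4.366 -3.446
endloop
endfacet
facet normal -0.678 -0.181 0.712
outer loop
vertex -1.823 -3.815 -3.977
vertex -1.118 -4.366 -3.446
vertex -0.852 -2.287 -2.664
endloop
endfacet
facet normal 0.022 -0.680 -0.733
outer loop
vertex -1.118 -4.366 -3.446
vertex -0.808 -3.633 -4.116
vertex -0.104 -4.183 -3.585
endloop
endfacet
facet normal 0.191 -0.367 0.910
outer loop
vertex -1.118 -4.366 -3.446
vertex -0.104 -4.183 -3.585
vertex -0.852 -2.287 -2.664
endloop
endfacet
facet normal 0.022 -0.680 -0.733
outer loop
vertex -0.104 -4.183 -3.585
vertex -0.808 -3.633 -4.116
vertex 0.206 -3.45 -4.255
endloop
endfacet
facet normal 0.860 0.095 0.502
outer loop
vertex -0.104 -4.183 -3.585
vertex 0.206 -3.45 -4.255
vertex -0.852 -2.287 -2.664
endloop
endfacet

endsolid


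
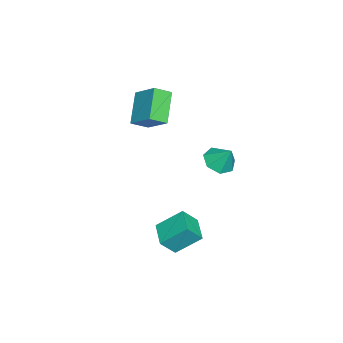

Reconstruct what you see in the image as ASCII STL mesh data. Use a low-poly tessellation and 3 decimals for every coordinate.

solid 
facet normal -0.899 -0.401 0.177
outer loop
vertex 1.048 0.036 -1.534
vertex 0.547 0.725 -2.516
vertex 1.431 -1.331 -2.688
endloop
endfacet
facet normal 0.385 -0.530 0.756
outer loop
vertex 2.833 -0.705 -2.964
vertex 1.048 0.036 -1.534
vertex 1.431 -1.331 -2.688
endloop
endfacet
facet normal -0.899 -0.401 0.177
outer loop
vertex 1.431 -1.331 -2.688
vertex 0.547 0.725 -2.516
vertex 0.93 -0.642 -3.67
endloop
endfacet
facet normal 0.209 -0.747 -0.631
outer loop
vertex 0.93 -0.642 -3.67
vertex 2.833 -0.705 -2.964
vertex 1.431 -1.331 -2.688
endloop
endfacet
facet normal -0.209 0.747 0.631
outer loop
vertex 1.048 0.036 -1.534
vertex 1.949 1.351 -2.792
vertex 0.547 0.725 -2.516
endloop
endfacet
facet normal 0.385 -0.530 0.756
outer loop
vertex 2.45 0.662 -1.81
vertex 1.048 0.036 -1.534
vertex 2.833 -0.705 -2.964
endloop
endfacet
facet normal -0.209 0.747 0.631
outer loop
vertex 2.45 0.662 -1.81
vertex 1.949 1.351 -2.792
vertex 1.048 0.036 -1.534
endloop
endfacet
facet normal -0.385 0.530 -0.756
outer loop
vertex 0.547 0.725 -2.516
vertex 1.949 1.351 -2.792
vertex 0.93 -0.642 -3.67
endloop
endfacet
facet normal 0.209 -0.747 -0.631
outer loop
vertex 2.332 -0.016 -3.946
vertex 2.833 -0.705 -2.964
vertex 0.93 -0.642 -3.67
endloop
endfacet
facet normal -0.385 0.530 -0.756
outer loop
vertex 0.93 -0.642 -3.67
vertex 1.949 1.351 -2.792
vertex 2.332 -0.016 -3.946
endloop
endfacet
facet normal 0.899 0.401 -0.177
outer loop
vertex 2.332 -0.016 -3.946
vertex 2.45 0.662 -1.81
vertex 2.833 -0.705 -2.964
endloop
endfacet
facet normal 0.899 0.401 -0.177
outer loop
vertex 1.949 1.351 -2.792
vertex 2.45 0.662 -1.81
vertex 2.332 -0.016 -3.946
endloop
endfacet
facet normal -0.422 -0.689 -0.589
outer loop
vertex -2.258 -3.746 2.489
vertex -3.883 -3.93 3.869
vertex -2.827 -2.918 1.929
endloop
endfacet
facet normal 0.760 0.086 -0.645
outer loop
vertex -2.037 -1.63 3.031
vertex -2.258 -3.746 2.489
vertex -2.827 -2.918 1.929
endloop
endfacet
facet normal -0.422 -0.689 -0.589
outer loop
vertex -2.827 -2.918 1.929
vertex -3.883 -3.93 3.869
vertex -4.452 -3.102 3.309
endloop
endfacet
facet normal -0.495 0.720 -0.487
outer loop
vertex -4.452 -3.102 3.309
vertex -2.037 -1.63 3.031
vertex -2.827 -2.918 1.929
endloop
endfacet
facet normal 0.495 -0.720 0.487
outer loop
vertex -2.258 -3.746 2.489
vertex -3.093 -2.642 4.971
vertex -3.883 -3.93 3.869
endloop
endfacet
facet normal 0.760 0.086 -0.645
outer loop
vertex -1.468 -2.458 3.591
vertex -2.258 -3.746 2.489
vertex -2.037 -1.63 3.031
endloop
endfacet
facet normal 0.495 -0.720 0.487
outer loop
vertex -1.468 -2.458 3.591
vertex -3.093 -2.642 4.971
vertex -2.258 -3.746 2.489
endloop
endfacet
facet normal -0.760 -0.086 0.645
outer loop
vertex -3.883 -3.93 3.869
vertex -3.093 -2.642 4.971
vertex -4.452 -3.102 3.309
endloop
endfacet
facet normal -0.495 0.720 -0.487
outer loop
vertex -3.662 -1.814 4.411
vertex -2.037 -1.63 3.031
vertex -4.452 -3.102 3.309
endloop
endfacet
facet normal -0.760 -0.086 0.645
outer loop
vertex -4.452 -3.102 3.309
vertex -3.093 -2.642 4.971
vertex -3.662 -1.814 4.411
endloop
endfacet
facet normal 0.422 0.689 0.589
outer loop
vertex -3.662 -1.814 4.411
vertex -1.468 -2.458 3.591
vertex -2.037 -1.63 3.031
endloop
endfacet
facet normal 0.422 0.689 0.589
outer loop
vertex -3.093 -2.642 4.971
vertex -1.468 -2.458 3.591
vertex -3.662 -1.814 4.411
endloop
endfacet
facet normal -0.243 -0.521 -0.818
outer loop
vertex 0.007 1.075 1.482
vertex -0.84 1.525 1.447
vertex -0.01 1.78 1.038
endloop
endfacet
facet normal 0.953 0.178 0.246
outer loop
vertex 0.007 1.075 1.482
vertex -0.01 1.78 1.038
vertex -0.5 2.255 2.593
endloop
endfacet
facet normal -0.243 -0.521 -0.818
outer loop
vertex -0.01 1.78 1.038
vertex -0.84 1.525 1.447
vertex -0.653 2.293 0.902
endloop
endfacet
facet normal 0.628 0.777 -0.039
outer loop
vertex -0.01 1.78 1.038
vertex -0.653 2.293 0.902
vertex -0.5 2.255 2.593
endloop
endfacet
facet normal -0.243 -0.521 -0.818
outer loop
vertex -0.653 2.293 0.902
vertex -0.84 1.525 1.447
vertex -1.436 2.227 1.177
endloop
endfacet
facet normal -0.074 0.997 0.029
outer loop
vertex -0.653 2.293 0.902
vertex -1.436 2.227 1.177
vertex -0.5 2.255 2.593
endloop
endfacet
facet normal -0.243 -0.521 -0.818
outer loop
vertex -1.436 2.227 1.177
vertex -0.84 1.525 1.447
vertex -1.771 1.633 1.655
endloop
endfacet
facet normal -0.623 0.673 0.399
outer loop
vertex -1.436 2.227 1.177
vertex -1.771 1.633 1.655
vertex -0.5 2.255 2.593
endloop
endfacet
facet normal -0.243 -0.522 -0.818
outer loop
vertex -1.771 1.633 1.655
vertex -0.84 1.525 1.447
vertex -1.405 0.958 1.977
endloop
endfacet
facet normal -0.608 0.048 0.792
outer loop
vertex -1.771 1.633 1.655
vertex -1.405 0.958 1.977
vertex -0.5 2.255 2.593
endloop
endfacet
facet normal -0.244 -0.521 -0.818
outer loop
vertex -1.405 0.958 1.977
vertex -0.84 1.525 1.447
vertex -0.614 0.709 1.9
endloop
endfacet
facet normal -0.039 -0.406 0.913
outer loop
vertex -1.405 0.958 1.977
vertex -0.614 0.709 1.9
vertex -0.5 2.255 2.593
endloop
endfacet
facet normal -0.243 -0.521 -0.818
outer loop
vertex -0.614 0.709 1.9
vertex -0.84 1.525 1.447
vertex 0.007 1.075 1.482
endloop
endfacet
facet normal 0.656 -0.348 0.669
outer loop
vertex -0.614 0.709 1.9
vertex 0.007 1.075 1.482
vertex -0.5 2.255 2.593
endloop
endfacet

endsolid


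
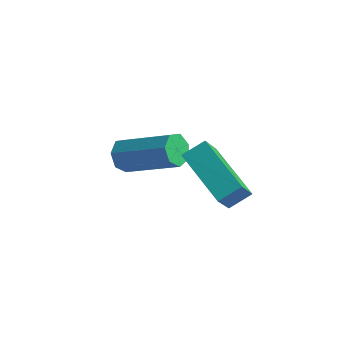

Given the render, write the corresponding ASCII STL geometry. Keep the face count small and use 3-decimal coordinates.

solid 
facet normal -0.857 -0.024 -0.514
outer loop
vertex -2.843 1.177 -2.453
vertex -3.131 1.015 -1.965
vertex -3.026 1.559 -2.166
endloop
endfacet
facet normal 0.370 0.665 -0.649
outer loop
vertex -2.843 1.177 -2.453
vertex -3.026 1.559 -2.166
vertex -1.06 1.228 -1.383
endloop
endfacet
facet normal 0.370 0.665 -0.649
outer loop
vertex -1.06 1.228 -1.383
vertex -3.026 1.559 -2.166
vertex -1.243 1.61 -1.096
endloop
endfacet
facet normal 0.857 0.023 0.515
outer loop
vertex -1.06 1.228 -1.383
vertex -1.243 1.61 -1.096
vertex -1.349 1.065 -0.895
endloop
endfacet
facet normal -0.857 -0.025 -0.515
outer loop
vertex -3.026 1.559 -2.166
vertex -3.131 1.015 -1.965
vertex -3.289 1.531 -1.727
endloop
endfacet
facet normal -0.049 0.998 0.034
outer loop
vertex -3.026 1.559 -2.166
vertex -3.289 1.531 -1.727
vertex -1.243 1.61 -1.096
endloop
endfacet
facet normal -0.049 0.998 0.034
outer loop
vertex -1.243 1.61 -1.096
vertex -3.289 1.531 -1.727
vertex -1.506 1.582 -0.657
endloop
endfacet
facet normal 0.857 0.023 0.515
outer loop
vertex -1.243 1.61 -1.096
vertex -1.506 1.582 -0.657
vertex -1.349 1.065 -0.895
endloop
endfacet
facet normal -0.856 -0.024 -0.516
outer loop
vertex -3.289 1.531 -1.727
vertex -3.131 1.015 -1.965
vertex -3.433 1.114 -1.468
endloop
endfacet
facet normal -0.432 0.579 0.692
outer loop
vertex -3.289 1.531 -1.727
vertex -3.433 1.114 -1.468
vertex -1.506 1.582 -0.657
endloop
endfacet
facet normal -0.432 0.579 0.692
outer loop
vertex -1.506 1.582 -0.657
vertex -3.433 1.114 -1.468
vertex -1.65 1.165 -0.398
endloop
endfacet
facet normal 0.857 0.023 0.514
outer loop
vertex -1.506 1.582 -0.657
vertex -1.65 1.165 -0.398
vertex -1.349 1.065 -0.895
endloop
endfacet
facet normal -0.857 -0.025 -0.515
outer loop
vertex -3.433 1.114 -1.468
vertex -3.131 1.015 -1.965
vertex -3.35 0.622 -1.582
endloop
endfacet
facet normal -0.489 -0.274 0.828
outer loop
vertex -3.433 1.114 -1.468
vertex -3.35 0.622 -1.582
vertex -1.65 1.165 -0.398
endloop
endfacet
facet normal -0.489 -0.274 0.828
outer loop
vertex -1.65 1.165 -0.398
vertex -3.35 0.622 -1.582
vertex -1.567 0.673 -0.512
endloop
endfacet
facet normal 0.857 0.026 0.514
outer loop
vertex -1.65 1.165 -0.398
vertex -1.567 0.673 -0.512
vertex -1.349 1.065 -0.895
endloop
endfacet
facet normal -0.857 -0.023 -0.514
outer loop
vertex -3.35 0.622 -1.582
vertex -3.131 1.015 -1.965
vertex -3.103 0.426 -1.985
endloop
endfacet
facet normal -0.178 -0.923 0.340
outer loop
vertex -3.35 0.622 -1.582
vertex -3.103 0.426 -1.985
vertex -1.567 0.673 -0.512
endloop
endfacet
facet normal -0.179 -0.923 0.341
outer loop
vertex -1.567 0.673 -0.512
vertex -3.103 0.426 -1.985
vertex -1.32 0.476 -0.915
endloop
endfacet
facet normal 0.858 0.025 0.514
outer loop
vertex -1.567 0.673 -0.512
vertex -1.32 0.476 -0.915
vertex -1.349 1.065 -0.895
endloop
endfacet
facet normal -0.857 -0.023 -0.514
outer loop
vertex -3.103 0.426 -1.985
vertex -3.131 1.015 -1.965
vertex -2.877 0.673 -2.373
endloop
endfacet
facet normal 0.266 -0.876 -0.403
outer loop
vertex -3.103 0.426 -1.985
vertex -2.877 0.673 -2.373
vertex -1.32 0.476 -0.915
endloop
endfacet
facet normal 0.266 -0.876 -0.403
outer loop
vertex -1.32 0.476 -0.915
vertex -2.877 0.673 -2.373
vertex -1.094 0.723 -1.303
endloop
endfacet
facet normal 0.857 0.025 0.515
outer loop
vertex -1.32 0.476 -0.915
vertex -1.094 0.723 -1.303
vertex -1.349 1.065 -0.895
endloop
endfacet
facet normal -0.857 -0.024 -0.514
outer loop
vertex -2.877 0.673 -2.373
vertex -3.131 1.015 -1.965
vertex -2.843 1.177 -2.453
endloop
endfacet
facet normal 0.511 -0.168 -0.843
outer loop
vertex -2.877 0.673 -2.373
vertex -2.843 1.177 -2.453
vertex -1.094 0.723 -1.303
endloop
endfacet
facet normal 0.511 -0.168 -0.843
outer loop
vertex -1.094 0.723 -1.303
vertex -2.843 1.177 -2.453
vertex -1.06 1.228 -1.383
endloop
endfacet
facet normal 0.857 0.024 0.515
outer loop
vertex -1.094 0.723 -1.303
vertex -1.06 1.228 -1.383
vertex -1.349 1.065 -0.895
endloop
endfacet
facet normal -0.818 0.451 0.356
outer loop
vertex -0.571 -0.268 0.472
vertex -0.095 0.299 0.848
vertex -0.632 0.653 -0.835
endloop
endfacet
facet normal -0.573 -0.682 -0.454
outer loop
vertex 0.915 -0.199 -1.508
vertex -0.571 -0.268 0.472
vertex -0.632 0.653 -0.835
endloop
endfacet
facet normal -0.819 0.451 0.356
outer loop
vertex -0.632 0.653 -0.835
vertex -0.095 0.299 0.848
vertex -0.157 1.219 -0.459
endloop
endfacet
facet normal -0.039 0.575 -0.817
outer loop
vertex -0.157 1.219 -0.459
vertex 0.915 -0.199 -1.508
vertex -0.632 0.653 -0.835
endloop
endfacet
facet normal 0.039 -0.575 0.817
outer loop
vertex -0.571 -0.268 0.472
vertex 1.452 -0.553 0.175
vertex -0.095 0.299 0.848
endloop
endfacet
facet normal -0.573 -0.683 -0.454
outer loop
vertex 0.977 -1.119 -0.201
vertex -0.571 -0.268 0.472
vertex 0.915 -0.199 -1.508
endloop
endfacet
facet normal 0.039 -0.575 0.817
outer loop
vertex 0.977 -1.119 -0.201
vertex 1.452 -0.553 0.175
vertex -0.571 -0.268 0.472
endloop
endfacet
facet normal 0.573 0.683 0.453
outer loop
vertex -0.095 0.299 0.848
vertex 1.452 -0.553 0.175
vertex -0.157 1.219 -0.459
endloop
endfacet
facet normal -0.039 0.575 -0.817
outer loop
vertex 1.391 0.368 -1.132
vertex 0.915 -0.199 -1.508
vertex -0.157 1.219 -0.459
endloop
endfacet
facet normal 0.573 0.682 0.454
outer loop
vertex -0.157 1.219 -0.459
vertex 1.452 -0.553 0.175
vertex 1.391 0.368 -1.132
endloop
endfacet
facet normal 0.818 -0.451 -0.356
outer loop
vertex 1.391 0.368 -1.132
vertex 0.977 -1.119 -0.201
vertex 0.915 -0.199 -1.508
endloop
endfacet
facet normal 0.819 -0.451 -0.356
outer loop
vertex 1.452 -0.553 0.175
vertex 0.977 -1.119 -0.201
vertex 1.391 0.368 -1.132
endloop
endfacet

endsolid


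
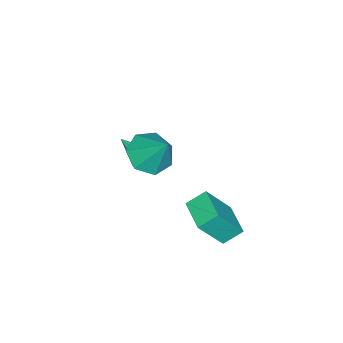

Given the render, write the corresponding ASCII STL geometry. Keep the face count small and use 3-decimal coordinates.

solid 
facet normal -0.227 -0.564 -0.794
outer loop
vertex 1.453 -0.018 2.952
vertex 0.635 0.112 3.094
vertex 1.163 0.564 2.622
endloop
endfacet
facet normal 0.893 0.450 0.008
outer loop
vertex 1.453 -0.018 2.952
vertex 1.163 0.564 2.622
vertex 0.965 0.928 4.246
endloop
endfacet
facet normal -0.228 -0.563 -0.794
outer loop
vertex 1.163 0.564 2.622
vertex 0.635 0.112 3.094
vertex 0.476 0.806 2.648
endloop
endfacet
facet normal 0.322 0.932 -0.170
outer loop
vertex 1.163 0.564 2.622
vertex 0.476 0.806 2.648
vertex 0.965 0.928 4.246
endloop
endfacet
facet normal -0.226 -0.563 -0.795
outer loop
vertex 0.476 0.806 2.648
vertex 0.635 0.112 3.094
vertex -0.092 0.524 3.009
endloop
endfacet
facet normal -0.414 0.908 0.057
outer loop
vertex 0.476 0.806 2.648
vertex -0.092 0.524 3.009
vertex 0.965 0.928 4.246
endloop
endfacet
facet normal -0.227 -0.564 -0.794
outer loop
vertex -0.092 0.524 3.009
vertex 0.635 0.112 3.094
vertex -0.111 -0.067 3.434
endloop
endfacet
facet normal -0.758 0.397 0.518
outer loop
vertex -0.092 0.524 3.009
vertex -0.111 -0.067 3.434
vertex 0.965 0.928 4.246
endloop
endfacet
facet normal -0.227 -0.563 -0.795
outer loop
vertex -0.111 -0.067 3.434
vertex 0.635 0.112 3.094
vertex 0.431 -0.524 3.603
endloop
endfacet
facet normal -0.452 -0.217 0.865
outer loop
vertex -0.111 -0.067 3.434
vertex 0.431 -0.524 3.603
vertex 0.965 0.928 4.246
endloop
endfacet
facet normal -0.228 -0.563 -0.795
outer loop
vertex 0.431 -0.524 3.603
vertex 0.635 0.112 3.094
vertex 1.127 -0.502 3.388
endloop
endfacet
facet normal 0.274 -0.472 0.838
outer loop
vertex 0.431 -0.524 3.603
vertex 1.127 -0.502 3.388
vertex 0.965 0.928 4.246
endloop
endfacet
facet normal -0.227 -0.563 -0.795
outer loop
vertex 1.127 -0.502 3.388
vertex 0.635 0.112 3.094
vertex 1.453 -0.018 2.952
endloop
endfacet
facet normal 0.872 -0.175 0.457
outer loop
vertex 1.127 -0.502 3.388
vertex 1.453 -0.018 2.952
vertex 0.965 0.928 4.246
endloop
endfacet
facet normal -0.699 -0.712 0.062
outer loop
vertex -0.031 1.05 0.157
vertex -0.504 1.556 0.633
vertex -0.737 1.629 -1.157
endloop
endfacet
facet normal 0.562 -0.602 -0.567
outer loop
vertex 0.124 2.504 -1.233
vertex -0.031 1.05 0.157
vertex -0.737 1.629 -1.157
endloop
endfacet
facet normal -0.700 -0.711 0.062
outer loop
vertex -0.737 1.629 -1.157
vertex -0.504 1.556 0.633
vertex -1.209 2.135 -0.681
endloop
endfacet
facet normal -0.440 0.362 -0.822
outer loop
vertex -1.209 2.135 -0.681
vertex 0.124 2.504 -1.233
vertex -0.737 1.629 -1.157
endloop
endfacet
facet normal 0.440 -0.362 0.822
outer loop
vertex -0.031 1.05 0.157
vertex 0.357 2.431 0.557
vertex -0.504 1.556 0.633
endloop
endfacet
facet normal 0.562 -0.602 -0.567
outer loop
vertex 0.829 1.925 0.081
vertex -0.031 1.05 0.157
vertex 0.124 2.504 -1.233
endloop
endfacet
facet normal 0.441 -0.362 0.822
outer loop
vertex 0.829 1.925 0.081
vertex 0.357 2.431 0.557
vertex -0.031 1.05 0.157
endloop
endfacet
facet normal -0.562 0.602 0.567
outer loop
vertex -0.504 1.556 0.633
vertex 0.357 2.431 0.557
vertex -1.209 2.135 -0.681
endloop
endfacet
facet normal -0.440 0.361 -0.822
outer loop
vertex -0.349 3.01 -0.757
vertex 0.124 2.504 -1.233
vertex -1.209 2.135 -0.681
endloop
endfacet
facet normal -0.562 0.602 0.567
outer loop
vertex -1.209 2.135 -0.681
vertex 0.357 2.431 0.557
vertex -0.349 3.01 -0.757
endloop
endfacet
facet normal 0.700 0.712 -0.062
outer loop
vertex -0.349 3.01 -0.757
vertex 0.829 1.925 0.081
vertex 0.124 2.504 -1.233
endloop
endfacet
facet normal 0.700 0.712 -0.062
outer loop
vertex 0.357 2.431 0.557
vertex 0.829 1.925 0.081
vertex -0.349 3.01 -0.757
endloop
endfacet
facet normal -0.345 0.388 -0.855
outer loop
vertex -1.607 -1.759 -0.562
vertex -1.9 -1.425 -0.292
vertex -1.415 -1.295 -0.429
endloop
endfacet
facet normal 0.924 -0.323 -0.207
outer loop
vertex -1.607 -1.759 -0.562
vertex -1.415 -1.295 -0.429
vertex -1.34 -2.055 1.092
endloop
endfacet
facet normal -0.346 0.390 -0.854
outer loop
vertex -1.415 -1.295 -0.429
vertex -1.9 -1.425 -0.292
vertex -1.708 -0.961 -0.158
endloop
endfacet
facet normal 0.816 0.532 0.226
outer loop
vertex -1.415 -1.295 -0.429
vertex -1.708 -0.961 -0.158
vertex -1.34 -2.055 1.092
endloop
endfacet
facet normal -0.346 0.390 -0.853
outer loop
vertex -1.708 -0.961 -0.158
vertex -1.9 -1.425 -0.292
vertex -2.192 -1.091 -0.021
endloop
endfacet
facet normal -0.014 0.750 0.661
outer loop
vertex -1.708 -0.961 -0.158
vertex -2.192 -1.091 -0.021
vertex -1.34 -2.055 1.092
endloop
endfacet
facet normal -0.346 0.390 -0.853
outer loop
vertex -2.192 -1.091 -0.021
vertex -1.9 -1.425 -0.292
vertex -2.384 -1.555 -0.155
endloop
endfacet
facet normal -0.739 0.114 0.664
outer loop
vertex -2.192 -1.091 -0.021
vertex -2.384 -1.555 -0.155
vertex -1.34 -2.055 1.092
endloop
endfacet
facet normal -0.346 0.390 -0.853
outer loop
vertex -2.384 -1.555 -0.155
vertex -1.9 -1.425 -0.292
vertex -2.092 -1.889 -0.426
endloop
endfacet
facet normal -0.631 -0.740 0.232
outer loop
vertex -2.384 -1.555 -0.155
vertex -2.092 -1.889 -0.426
vertex -1.34 -2.055 1.092
endloop
endfacet
facet normal -0.344 0.389 -0.855
outer loop
vertex -2.092 -1.889 -0.426
vertex -1.9 -1.425 -0.292
vertex -1.607 -1.759 -0.562
endloop
endfacet
facet normal 0.200 -0.958 -0.204
outer loop
vertex -2.092 -1.889 -0.426
vertex -1.607 -1.759 -0.562
vertex -1.34 -2.055 1.092
endloop
endfacet

endsolid


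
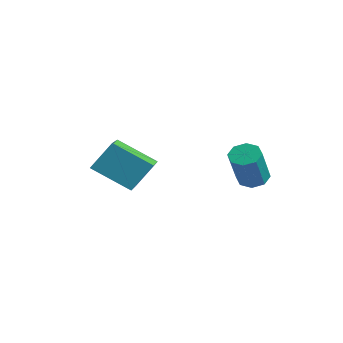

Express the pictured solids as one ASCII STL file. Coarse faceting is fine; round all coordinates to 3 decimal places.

solid 
facet normal -0.682 -0.509 0.525
outer loop
vertex -0.594 -4.46 -0.489
vertex -2.076 -3.105 -1.102
vertex -0.917 -5.429 -1.848
endloop
endfacet
facet normal 0.706 -0.645 0.292
outer loop
vertex 0.576 -4.315 -2.998
vertex -0.594 -4.46 -0.489
vertex -0.917 -5.429 -1.848
endloop
endfacet
facet normal -0.682 -0.509 0.525
outer loop
vertex -0.917 -5.429 -1.848
vertex -2.076 -3.105 -1.102
vertex -2.4 -4.074 -2.461
endloop
endfacet
facet normal -0.190 -0.570 -0.799
outer loop
vertex -2.4 -4.074 -2.461
vertex 0.576 -4.315 -2.998
vertex -0.917 -5.429 -1.848
endloop
endfacet
facet normal 0.190 0.570 0.799
outer loop
vertex -0.594 -4.46 -0.489
vertex -0.583 -1.991 -2.252
vertex -2.076 -3.105 -1.102
endloop
endfacet
facet normal 0.706 -0.645 0.292
outer loop
vertex 0.9 -3.346 -1.639
vertex -0.594 -4.46 -0.489
vertex 0.576 -4.315 -2.998
endloop
endfacet
facet normal 0.190 0.570 0.799
outer loop
vertex 0.9 -3.346 -1.639
vertex -0.583 -1.991 -2.252
vertex -0.594 -4.46 -0.489
endloop
endfacet
facet normal -0.706 0.645 -0.292
outer loop
vertex -2.076 -3.105 -1.102
vertex -0.583 -1.991 -2.252
vertex -2.4 -4.074 -2.461
endloop
endfacet
facet normal -0.190 -0.570 -0.799
outer loop
vertex -0.906 -2.96 -3.611
vertex 0.576 -4.315 -2.998
vertex -2.4 -4.074 -2.461
endloop
endfacet
facet normal -0.706 0.645 -0.292
outer loop
vertex -2.4 -4.074 -2.461
vertex -0.583 -1.991 -2.252
vertex -0.906 -2.96 -3.611
endloop
endfacet
facet normal 0.682 0.509 -0.525
outer loop
vertex -0.906 -2.96 -3.611
vertex 0.9 -3.346 -1.639
vertex 0.576 -4.315 -2.998
endloop
endfacet
facet normal 0.682 0.509 -0.525
outer loop
vertex -0.583 -1.991 -2.252
vertex 0.9 -3.346 -1.639
vertex -0.906 -2.96 -3.611
endloop
endfacet
facet normal -0.252 0.452 -0.855
outer loop
vertex 4.368 0.006 -2.477
vertex 3.637 -0.01 -2.27
vertex 4.211 0.48 -2.18
endloop
endfacet
facet normal 0.929 0.360 -0.084
outer loop
vertex 4.368 0.006 -2.477
vertex 4.211 0.48 -2.18
vertex 4.894 -0.935 -0.698
endloop
endfacet
facet normal 0.929 0.360 -0.085
outer loop
vertex 4.894 -0.935 -0.698
vertex 4.211 0.48 -2.18
vertex 4.737 -0.46 -0.401
endloop
endfacet
facet normal 0.253 -0.452 0.856
outer loop
vertex 4.894 -0.935 -0.698
vertex 4.737 -0.46 -0.401
vertex 4.163 -0.95 -0.49
endloop
endfacet
facet normal -0.252 0.453 -0.855
outer loop
vertex 4.211 0.48 -2.18
vertex 3.637 -0.01 -2.27
vertex 3.718 0.668 -1.935
endloop
endfacet
facet normal 0.467 0.831 0.301
outer loop
vertex 4.211 0.48 -2.18
vertex 3.718 0.668 -1.935
vertex 4.737 -0.46 -0.401
endloop
endfacet
facet normal 0.466 0.832 0.302
outer loop
vertex 4.737 -0.46 -0.401
vertex 3.718 0.668 -1.935
vertex 4.244 -0.273 -0.156
endloop
endfacet
facet normal 0.253 -0.452 0.855
outer loop
vertex 4.737 -0.46 -0.401
vertex 4.244 -0.273 -0.156
vertex 4.163 -0.95 -0.49
endloop
endfacet
facet normal -0.253 0.453 -0.855
outer loop
vertex 3.718 0.668 -1.935
vertex 3.637 -0.01 -2.27
vertex 3.178 0.459 -1.886
endloop
endfacet
facet normal -0.269 0.816 0.511
outer loop
vertex 3.718 0.668 -1.935
vertex 3.178 0.459 -1.886
vertex 4.244 -0.273 -0.156
endloop
endfacet
facet normal -0.269 0.816 0.511
outer loop
vertex 4.244 -0.273 -0.156
vertex 3.178 0.459 -1.886
vertex 3.703 -0.482 -0.107
endloop
endfacet
facet normal 0.252 -0.452 0.855
outer loop
vertex 4.244 -0.273 -0.156
vertex 3.703 -0.482 -0.107
vertex 4.163 -0.95 -0.49
endloop
endfacet
facet normal -0.253 0.453 -0.855
outer loop
vertex 3.178 0.459 -1.886
vertex 3.637 -0.01 -2.27
vertex 2.906 -0.025 -2.062
endloop
endfacet
facet normal -0.848 0.323 0.421
outer loop
vertex 3.178 0.459 -1.886
vertex 2.906 -0.025 -2.062
vertex 3.703 -0.482 -0.107
endloop
endfacet
facet normal -0.848 0.322 0.421
outer loop
vertex 3.703 -0.482 -0.107
vertex 2.906 -0.025 -2.062
vertex 3.432 -0.966 -0.283
endloop
endfacet
facet normal 0.252 -0.452 0.855
outer loop
vertex 3.703 -0.482 -0.107
vertex 3.432 -0.966 -0.283
vertex 4.163 -0.95 -0.49
endloop
endfacet
facet normal -0.253 0.452 -0.856
outer loop
vertex 2.906 -0.025 -2.062
vertex 3.637 -0.01 -2.27
vertex 3.063 -0.5 -2.359
endloop
endfacet
facet normal -0.929 -0.360 0.084
outer loop
vertex 2.906 -0.025 -2.062
vertex 3.063 -0.5 -2.359
vertex 3.432 -0.966 -0.283
endloop
endfacet
facet normal -0.929 -0.360 0.084
outer loop
vertex 3.432 -0.966 -0.283
vertex 3.063 -0.5 -2.359
vertex 3.589 -1.44 -0.58
endloop
endfacet
facet normal 0.252 -0.452 0.855
outer loop
vertex 3.432 -0.966 -0.283
vertex 3.589 -1.44 -0.58
vertex 4.163 -0.95 -0.49
endloop
endfacet
facet normal -0.253 0.452 -0.855
outer loop
vertex 3.063 -0.5 -2.359
vertex 3.637 -0.01 -2.27
vertex 3.556 -0.687 -2.604
endloop
endfacet
facet normal -0.466 -0.832 -0.302
outer loop
vertex 3.063 -0.5 -2.359
vertex 3.556 -0.687 -2.604
vertex 3.589 -1.44 -0.58
endloop
endfacet
facet normal -0.467 -0.831 -0.302
outer loop
vertex 3.589 -1.44 -0.58
vertex 3.556 -0.687 -2.604
vertex 4.082 -1.628 -0.825
endloop
endfacet
facet normal 0.252 -0.453 0.855
outer loop
vertex 3.589 -1.44 -0.58
vertex 4.082 -1.628 -0.825
vertex 4.163 -0.95 -0.49
endloop
endfacet
facet normal -0.252 0.452 -0.855
outer loop
vertex 3.556 -0.687 -2.604
vertex 3.637 -0.01 -2.27
vertex 4.097 -0.478 -2.653
endloop
endfacet
facet normal 0.269 -0.816 -0.511
outer loop
vertex 3.556 -0.687 -2.604
vertex 4.097 -0.478 -2.653
vertex 4.082 -1.628 -0.825
endloop
endfacet
facet normal 0.269 -0.816 -0.511
outer loop
vertex 4.082 -1.628 -0.825
vertex 4.097 -0.478 -2.653
vertex 4.622 -1.419 -0.874
endloop
endfacet
facet normal 0.253 -0.453 0.855
outer loop
vertex 4.082 -1.628 -0.825
vertex 4.622 -1.419 -0.874
vertex 4.163 -0.95 -0.49
endloop
endfacet
facet normal -0.252 0.452 -0.855
outer loop
vertex 4.097 -0.478 -2.653
vertex 3.637 -0.01 -2.27
vertex 4.368 0.006 -2.477
endloop
endfacet
facet normal 0.848 -0.322 -0.421
outer loop
vertex 4.097 -0.478 -2.653
vertex 4.368 0.006 -2.477
vertex 4.622 -1.419 -0.874
endloop
endfacet
facet normal 0.847 -0.323 -0.421
outer loop
vertex 4.622 -1.419 -0.874
vertex 4.368 0.006 -2.477
vertex 4.894 -0.935 -0.698
endloop
endfacet
facet normal 0.253 -0.453 0.855
outer loop
vertex 4.622 -1.419 -0.874
vertex 4.894 -0.935 -0.698
vertex 4.163 -0.95 -0.49
endloop
endfacet

endsolid


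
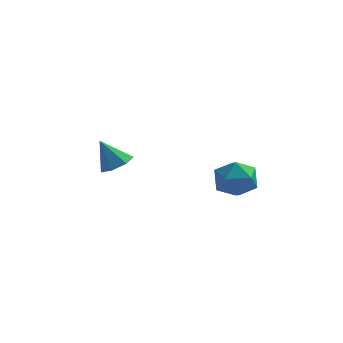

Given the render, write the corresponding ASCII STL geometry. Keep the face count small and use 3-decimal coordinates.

solid 
facet normal 0.498 -0.110 -0.860
outer loop
vertex -2.188 -0.537 -1.377
vertex -2.669 -0.0 -1.724
vertex -1.978 0.124 -1.34
endloop
endfacet
facet normal 0.506 -0.208 0.837
outer loop
vertex -2.188 -0.537 -1.377
vertex -1.978 0.124 -1.34
vertex -3.391 0.16 -0.476
endloop
endfacet
facet normal 0.498 -0.111 -0.860
outer loop
vertex -1.978 0.124 -1.34
vertex -2.669 -0.0 -1.724
vertex -2.289 0.691 -1.593
endloop
endfacet
facet normal 0.444 0.557 0.702
outer loop
vertex -1.978 0.124 -1.34
vertex -2.289 0.691 -1.593
vertex -3.391 0.16 -0.476
endloop
endfacet
facet normal 0.497 -0.110 -0.861
outer loop
vertex -2.289 0.691 -1.593
vertex -2.669 -0.0 -1.724
vertex -2.886 0.738 -1.944
endloop
endfacet
facet normal -0.119 0.937 0.328
outer loop
vertex -2.289 0.691 -1.593
vertex -2.886 0.738 -1.944
vertex -3.391 0.16 -0.476
endloop
endfacet
facet normal 0.497 -0.111 -0.861
outer loop
vertex -2.886 0.738 -1.944
vertex -2.669 -0.0 -1.724
vertex -3.32 0.229 -2.129
endloop
endfacet
facet normal -0.760 0.650 -0.006
outer loop
vertex -2.886 0.738 -1.944
vertex -3.32 0.229 -2.129
vertex -3.391 0.16 -0.476
endloop
endfacet
facet normal 0.497 -0.111 -0.861
outer loop
vertex -3.32 0.229 -2.129
vertex -2.669 -0.0 -1.724
vertex -3.264 -0.453 -2.009
endloop
endfacet
facet normal -0.995 -0.090 -0.046
outer loop
vertex -3.32 0.229 -2.129
vertex -3.264 -0.453 -2.009
vertex -3.391 0.16 -0.476
endloop
endfacet
facet normal 0.497 -0.111 -0.861
outer loop
vertex -3.264 -0.453 -2.009
vertex -2.669 -0.0 -1.724
vertex -2.76 -0.794 -1.674
endloop
endfacet
facet normal -0.647 -0.725 0.236
outer loop
vertex -3.264 -0.453 -2.009
vertex -2.76 -0.794 -1.674
vertex -3.391 0.16 -0.476
endloop
endfacet
facet normal 0.497 -0.111 -0.861
outer loop
vertex -2.76 -0.794 -1.674
vertex -2.669 -0.0 -1.724
vertex -2.188 -0.537 -1.377
endloop
endfacet
facet normal 0.022 -0.776 0.630
outer loop
vertex -2.76 -0.794 -1.674
vertex -2.188 -0.537 -1.377
vertex -3.391 0.16 -0.476
endloop
endfacet
facet normal -0.225 0.958 -0.177
outer loop
vertex 2.84 -2.581 -0.793
vertex 1.868 -2.811 -0.802
vertex 2.311 -2.549 0.054
endloop
endfacet
facet normal 0.377 0.904 0.201
outer loop
vertex 2.84 -2.581 -0.793
vertex 2.311 -2.549 0.054
vertex 3.233 -2.934 0.055
endloop
endfacet
facet normal 0.840 0.513 -0.176
outer loop
vertex 2.84 -2.581 -0.793
vertex 3.233 -2.934 0.055
vertex 3.36 -3.434 -0.8
endloop
endfacet
facet normal 0.524 0.326 -0.787
outer loop
vertex 2.84 -2.581 -0.793
vertex 3.36 -3.434 -0.8
vertex 2.516 -3.358 -1.33
endloop
endfacet
facet normal -0.135 0.601 -0.788
outer loop
vertex 2.84 -2.581 -0.793
vertex 2.516 -3.358 -1.33
vertex 1.868 -2.811 -0.802
endloop
endfacet
facet normal 0.229 0.550 0.803
outer loop
vertex 3.233 -2.934 0.055
vertex 2.311 -2.549 0.054
vertex 2.504 -3.382 0.57
endloop
endfacet
facet normal -0.746 0.638 0.191
outer loop
vertex 2.311 -2.549 0.054
vertex 1.868 -2.811 -0.802
vertex 1.66 -3.306 0.04
endloop
endfacet
facet normal -0.600 0.059 -0.798
outer loop
vertex 1.868 -2.811 -0.802
vertex 2.516 -3.358 -1.33
vertex 1.787 -3.806 -0.815
endloop
endfacet
facet normal 0.466 -0.386 -0.797
outer loop
vertex 2.516 -3.358 -1.33
vertex 3.36 -3.434 -0.8
vertex 2.709 -4.191 -0.814
endloop
endfacet
facet normal 0.978 -0.082 0.193
outer loop
vertex 3.36 -3.434 -0.8
vertex 3.233 -2.934 0.055
vertex 3.152 -3.929 0.042
endloop
endfacet
facet normal -0.524 -0.326 0.787
outer loop
vertex 2.18 -4.159 0.033
vertex 2.504 -3.382 0.57
vertex 1.66 -3.306 0.04
endloop
endfacet
facet normal -0.840 -0.513 0.176
outer loop
vertex 2.18 -4.159 0.033
vertex 1.66 -3.306 0.04
vertex 1.787 -3.806 -0.815
endloop
endfacet
facet normal -0.377 -0.904 -0.201
outer loop
vertex 2.18 -4.159 0.033
vertex 1.787 -3.806 -0.815
vertex 2.709 -4.191 -0.814
endloop
endfacet
facet normal 0.225 -0.958 0.177
outer loop
vertex 2.18 -4.159 0.033
vertex 2.709 -4.191 -0.814
vertex 3.152 -3.929 0.042
endloop
endfacet
facet normal 0.135 -0.601 0.788
outer loop
vertex 2.18 -4.159 0.033
vertex 3.152 -3.929 0.042
vertex 2.504 -3.382 0.57
endloop
endfacet
facet normal -0.466 0.386 0.797
outer loop
vertex 1.66 -3.306 0.04
vertex 2.504 -3.382 0.57
vertex 2.311 -2.549 0.054
endloop
endfacet
facet normal -0.978 0.082 -0.193
outer loop
vertex 1.787 -3.806 -0.815
vertex 1.66 -3.306 0.04
vertex 1.868 -2.811 -0.802
endloop
endfacet
facet normal -0.229 -0.550 -0.803
outer loop
vertex 2.709 -4.191 -0.814
vertex 1.787 -3.806 -0.815
vertex 2.516 -3.358 -1.33
endloop
endfacet
facet normal 0.746 -0.638 -0.191
outer loop
vertex 3.152 -3.929 0.042
vertex 2.709 -4.191 -0.814
vertex 3.36 -3.434 -0.8
endloop
endfacet
facet normal 0.600 -0.059 0.798
outer loop
vertex 2.504 -3.382 0.57
vertex 3.152 -3.929 0.042
vertex 3.233 -2.934 0.055
endloop
endfacet

endsolid
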